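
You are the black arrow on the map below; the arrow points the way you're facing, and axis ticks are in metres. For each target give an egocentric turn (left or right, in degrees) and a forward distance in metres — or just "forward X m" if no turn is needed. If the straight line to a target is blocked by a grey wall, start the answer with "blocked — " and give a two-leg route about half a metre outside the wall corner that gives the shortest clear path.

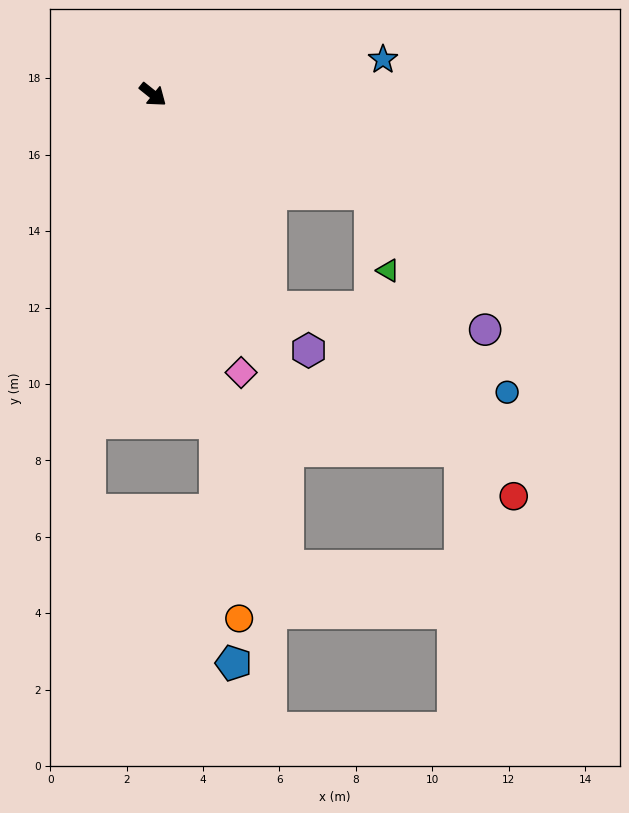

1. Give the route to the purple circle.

blocked — turn left 14°, forward 6.2 m, then turn right 25°, forward 4.7 m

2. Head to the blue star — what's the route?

turn left 47°, forward 6.1 m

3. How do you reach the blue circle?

blocked — turn right 22°, forward 6.4 m, then turn left 41°, forward 6.6 m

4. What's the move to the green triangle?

blocked — turn left 14°, forward 6.2 m, then turn right 52°, forward 2.1 m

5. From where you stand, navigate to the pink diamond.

turn right 34°, forward 7.6 m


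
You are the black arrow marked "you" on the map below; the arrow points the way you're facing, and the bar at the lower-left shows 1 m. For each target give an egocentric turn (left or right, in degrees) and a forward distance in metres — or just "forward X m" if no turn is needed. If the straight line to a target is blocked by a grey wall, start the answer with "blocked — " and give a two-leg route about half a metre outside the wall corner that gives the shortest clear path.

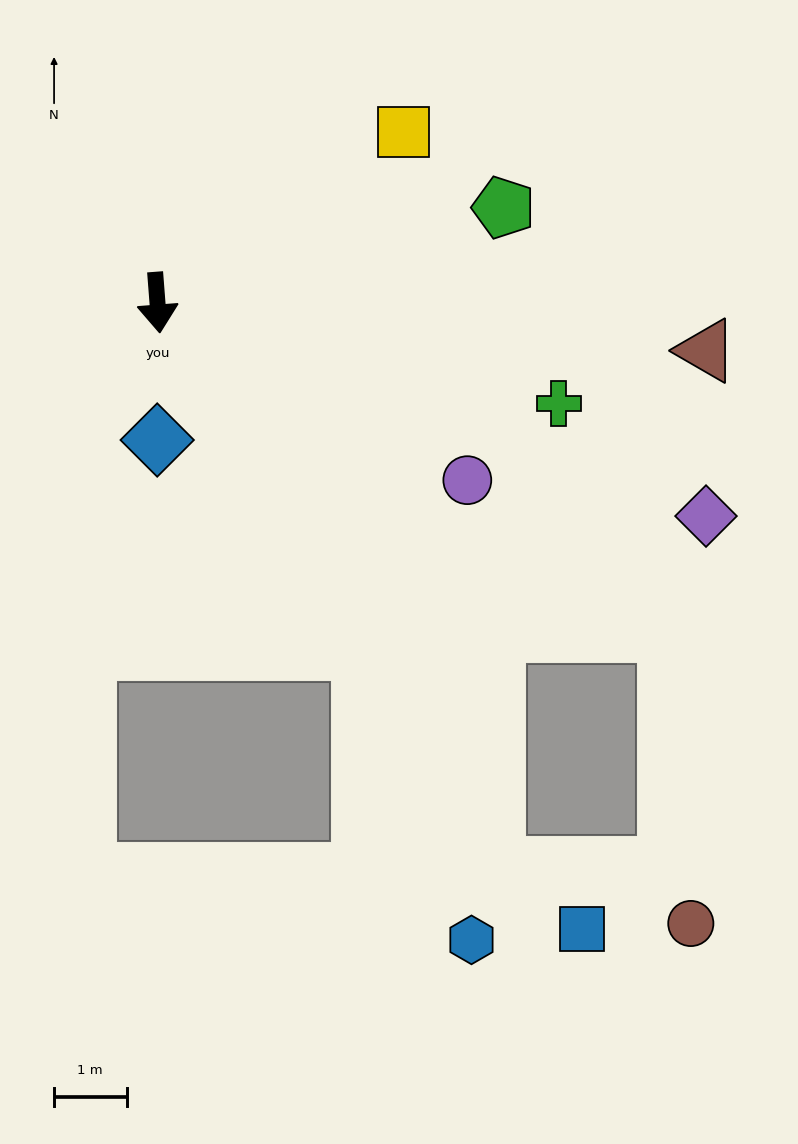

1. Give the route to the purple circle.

turn left 56°, forward 4.9 m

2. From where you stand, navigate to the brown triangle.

turn left 81°, forward 7.6 m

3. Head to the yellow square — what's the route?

turn left 120°, forward 4.1 m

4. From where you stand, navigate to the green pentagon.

turn left 101°, forward 5.0 m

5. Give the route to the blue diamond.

turn right 5°, forward 1.9 m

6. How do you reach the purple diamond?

turn left 64°, forward 8.1 m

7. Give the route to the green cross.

turn left 71°, forward 5.7 m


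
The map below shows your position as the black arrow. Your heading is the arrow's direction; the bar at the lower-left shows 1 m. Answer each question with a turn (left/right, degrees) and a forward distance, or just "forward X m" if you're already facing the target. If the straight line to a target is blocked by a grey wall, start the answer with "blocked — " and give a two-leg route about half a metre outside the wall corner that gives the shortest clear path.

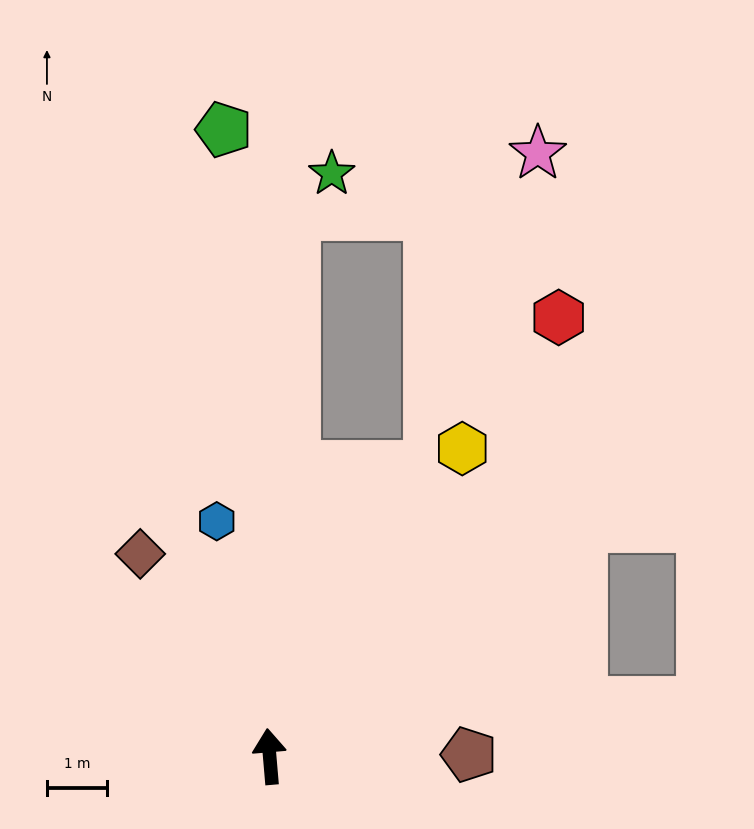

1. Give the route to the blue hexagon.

turn left 8°, forward 4.0 m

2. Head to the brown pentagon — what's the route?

turn right 94°, forward 3.3 m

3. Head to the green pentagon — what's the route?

forward 10.5 m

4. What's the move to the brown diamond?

turn left 28°, forward 4.0 m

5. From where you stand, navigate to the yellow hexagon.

turn right 37°, forward 6.0 m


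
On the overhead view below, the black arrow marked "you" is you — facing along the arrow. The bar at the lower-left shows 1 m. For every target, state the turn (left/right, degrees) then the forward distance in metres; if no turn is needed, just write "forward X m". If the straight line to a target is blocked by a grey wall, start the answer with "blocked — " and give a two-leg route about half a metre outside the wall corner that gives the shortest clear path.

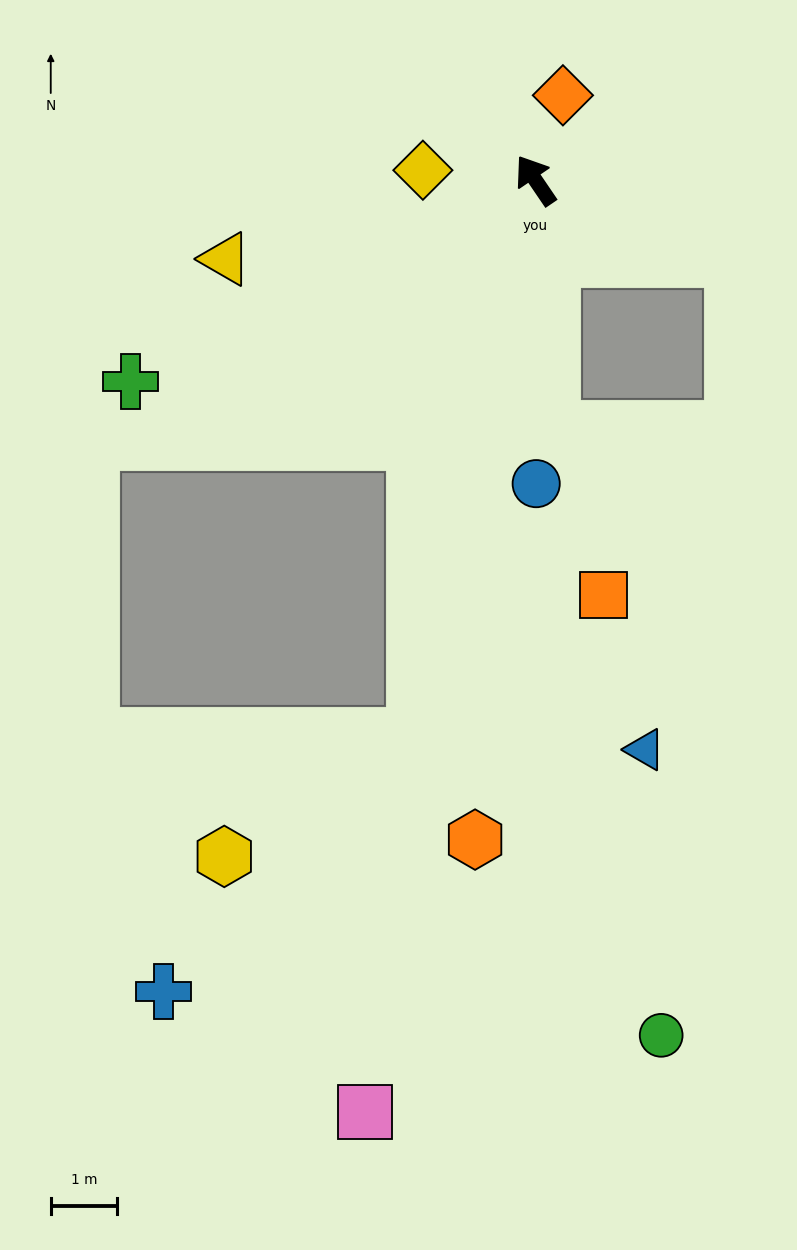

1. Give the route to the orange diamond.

turn right 52°, forward 1.3 m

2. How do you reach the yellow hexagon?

blocked — turn left 134°, forward 8.6 m, then turn right 46°, forward 3.4 m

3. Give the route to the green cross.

turn left 82°, forward 6.8 m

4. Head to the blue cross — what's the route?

blocked — turn left 134°, forward 8.6 m, then turn right 33°, forward 5.4 m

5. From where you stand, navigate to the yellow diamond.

turn left 51°, forward 1.7 m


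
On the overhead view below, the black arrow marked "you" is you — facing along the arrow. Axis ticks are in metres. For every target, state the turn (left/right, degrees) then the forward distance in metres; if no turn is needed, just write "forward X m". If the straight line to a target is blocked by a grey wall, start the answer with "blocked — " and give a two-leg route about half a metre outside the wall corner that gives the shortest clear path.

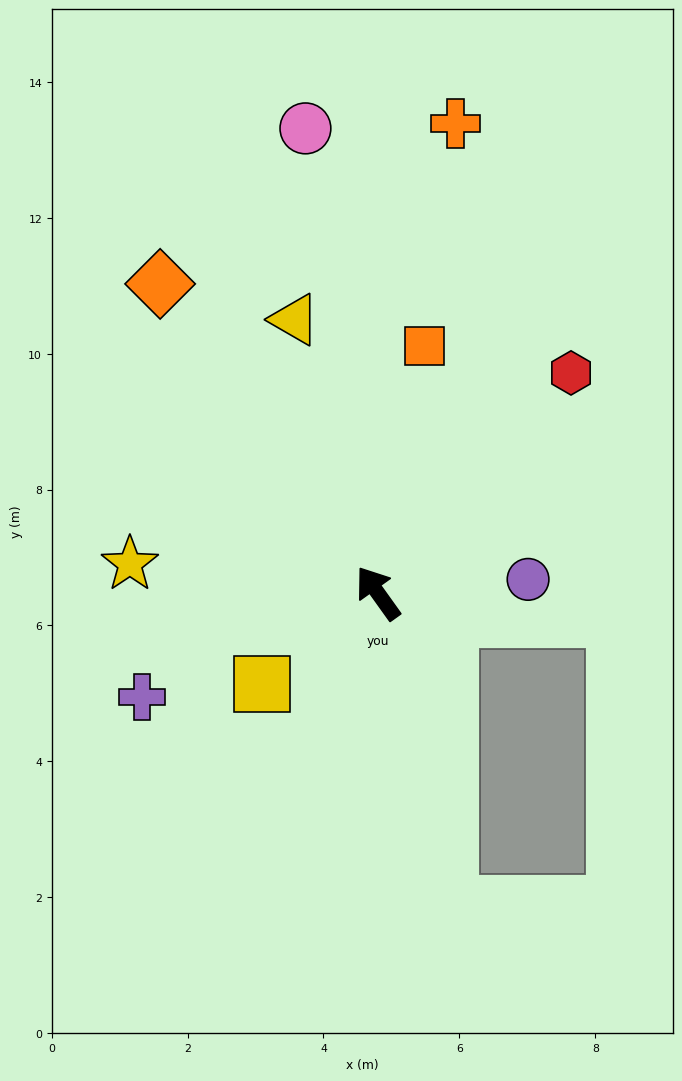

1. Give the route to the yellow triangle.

turn right 19°, forward 4.2 m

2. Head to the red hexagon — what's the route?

turn right 77°, forward 4.3 m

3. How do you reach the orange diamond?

forward 5.6 m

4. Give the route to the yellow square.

turn left 93°, forward 2.2 m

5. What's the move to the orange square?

turn right 46°, forward 3.7 m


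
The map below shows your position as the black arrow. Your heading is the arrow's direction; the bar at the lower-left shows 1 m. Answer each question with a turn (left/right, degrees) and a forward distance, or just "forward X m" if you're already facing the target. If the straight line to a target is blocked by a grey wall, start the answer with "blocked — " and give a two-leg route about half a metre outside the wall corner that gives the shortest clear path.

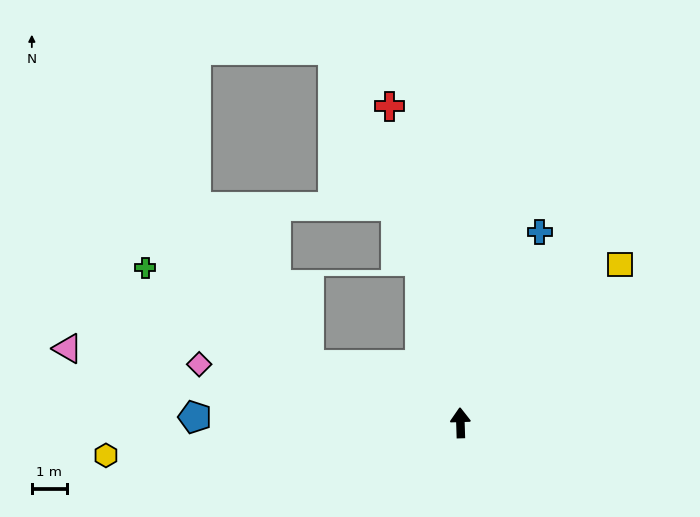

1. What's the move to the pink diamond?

turn left 76°, forward 7.6 m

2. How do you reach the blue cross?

turn right 24°, forward 5.9 m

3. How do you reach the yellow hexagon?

turn left 93°, forward 10.1 m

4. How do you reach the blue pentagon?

turn left 87°, forward 7.6 m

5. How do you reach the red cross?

turn left 11°, forward 9.2 m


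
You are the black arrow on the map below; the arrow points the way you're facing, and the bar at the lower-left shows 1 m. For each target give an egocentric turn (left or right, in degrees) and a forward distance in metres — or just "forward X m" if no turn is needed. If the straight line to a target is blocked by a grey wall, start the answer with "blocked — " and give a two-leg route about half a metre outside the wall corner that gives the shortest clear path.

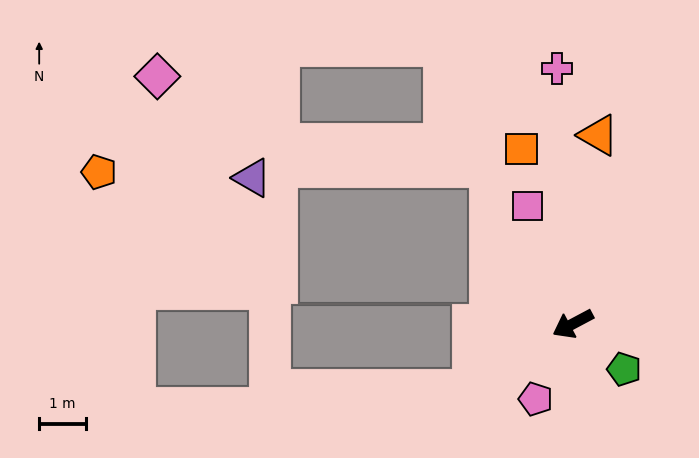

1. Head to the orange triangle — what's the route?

turn right 126°, forward 4.0 m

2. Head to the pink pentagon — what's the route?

turn left 36°, forward 1.8 m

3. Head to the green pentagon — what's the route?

turn left 111°, forward 1.5 m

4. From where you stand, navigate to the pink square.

turn right 97°, forward 2.7 m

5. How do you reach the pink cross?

turn right 114°, forward 5.4 m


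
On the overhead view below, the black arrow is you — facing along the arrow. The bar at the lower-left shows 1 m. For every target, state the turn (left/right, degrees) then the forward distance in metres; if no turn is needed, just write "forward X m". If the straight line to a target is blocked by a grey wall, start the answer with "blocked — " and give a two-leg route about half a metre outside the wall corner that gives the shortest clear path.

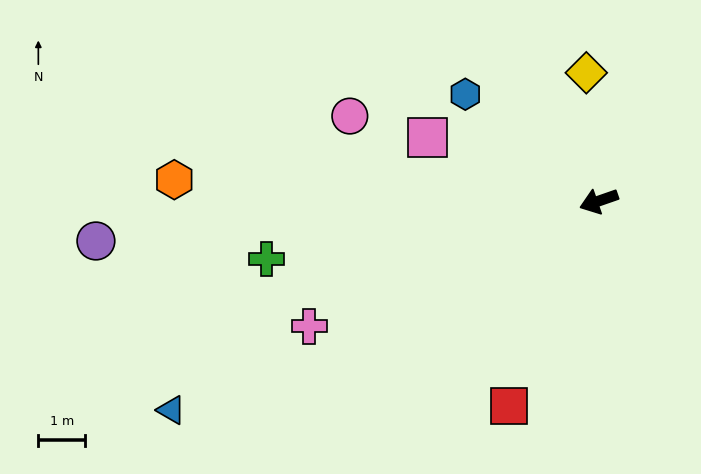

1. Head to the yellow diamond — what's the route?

turn right 104°, forward 2.7 m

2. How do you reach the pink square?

turn right 40°, forward 3.9 m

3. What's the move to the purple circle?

turn right 15°, forward 10.7 m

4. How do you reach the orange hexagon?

turn right 22°, forward 9.0 m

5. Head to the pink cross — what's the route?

turn left 4°, forward 6.7 m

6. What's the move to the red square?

turn left 47°, forward 4.8 m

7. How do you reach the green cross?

turn right 9°, forward 7.2 m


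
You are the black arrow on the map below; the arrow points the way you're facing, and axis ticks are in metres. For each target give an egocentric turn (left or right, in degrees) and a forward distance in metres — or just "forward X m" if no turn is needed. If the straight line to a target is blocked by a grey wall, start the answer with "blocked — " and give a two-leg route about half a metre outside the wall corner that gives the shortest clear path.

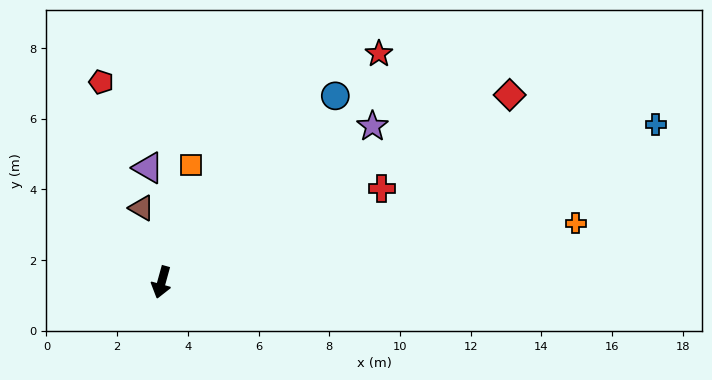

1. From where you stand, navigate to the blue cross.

turn left 123°, forward 14.7 m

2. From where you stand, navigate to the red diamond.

turn left 134°, forward 11.2 m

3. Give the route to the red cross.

turn left 128°, forward 6.8 m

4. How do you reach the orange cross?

turn left 114°, forward 11.8 m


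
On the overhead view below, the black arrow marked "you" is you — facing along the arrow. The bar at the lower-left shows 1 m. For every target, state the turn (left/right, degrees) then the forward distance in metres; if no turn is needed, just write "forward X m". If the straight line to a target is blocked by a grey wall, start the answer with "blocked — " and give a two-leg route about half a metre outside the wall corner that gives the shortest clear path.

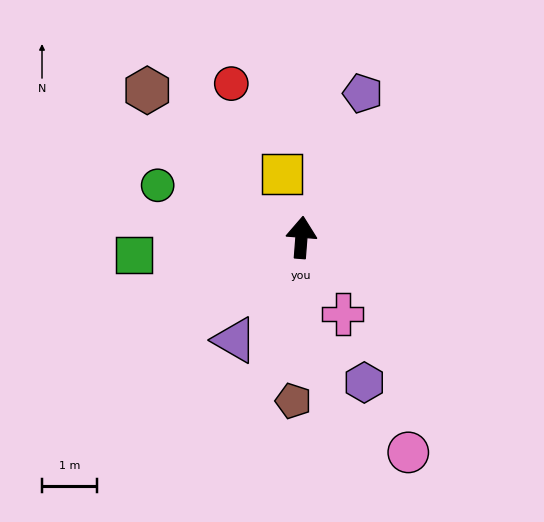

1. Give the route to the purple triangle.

turn left 151°, forward 2.2 m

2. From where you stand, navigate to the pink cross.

turn right 147°, forward 1.6 m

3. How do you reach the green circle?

turn left 75°, forward 2.8 m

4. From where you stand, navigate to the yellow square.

turn left 22°, forward 1.2 m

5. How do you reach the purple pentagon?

turn right 19°, forward 2.8 m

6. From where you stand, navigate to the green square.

turn left 100°, forward 3.1 m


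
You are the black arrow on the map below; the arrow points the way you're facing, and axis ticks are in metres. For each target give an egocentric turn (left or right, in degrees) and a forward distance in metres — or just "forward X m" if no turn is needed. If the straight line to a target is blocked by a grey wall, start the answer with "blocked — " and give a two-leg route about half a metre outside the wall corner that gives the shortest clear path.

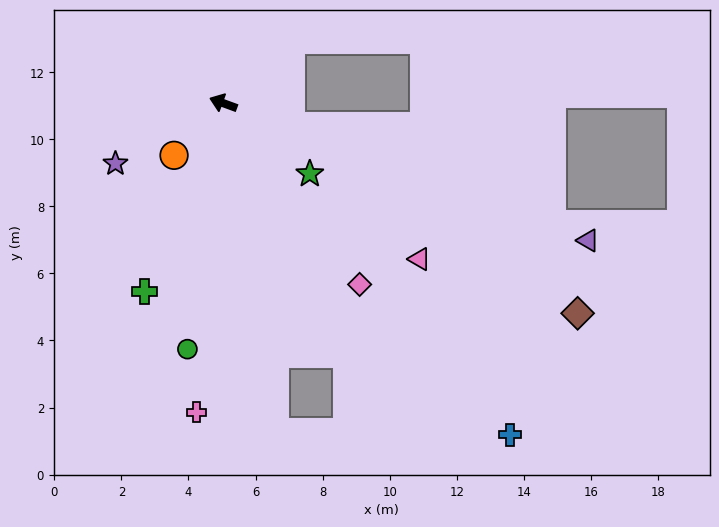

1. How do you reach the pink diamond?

turn left 147°, forward 6.8 m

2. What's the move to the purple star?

turn left 49°, forward 3.7 m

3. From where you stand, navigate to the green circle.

turn left 102°, forward 7.4 m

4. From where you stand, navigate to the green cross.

turn left 87°, forward 6.1 m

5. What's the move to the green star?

turn left 161°, forward 3.3 m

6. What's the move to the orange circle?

turn left 67°, forward 2.1 m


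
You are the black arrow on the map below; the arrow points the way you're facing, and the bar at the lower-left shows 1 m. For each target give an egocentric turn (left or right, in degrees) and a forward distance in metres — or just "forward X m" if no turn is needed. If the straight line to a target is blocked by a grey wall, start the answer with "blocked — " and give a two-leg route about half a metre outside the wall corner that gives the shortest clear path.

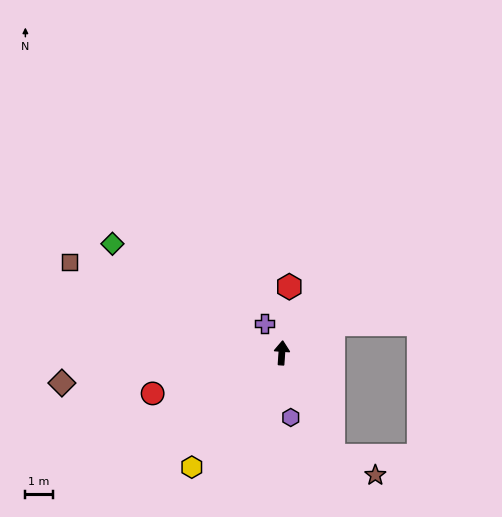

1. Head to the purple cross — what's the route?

turn left 34°, forward 1.2 m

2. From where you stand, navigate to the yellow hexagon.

turn left 146°, forward 5.3 m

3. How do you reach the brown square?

turn left 71°, forward 8.4 m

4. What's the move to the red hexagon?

turn right 2°, forward 2.4 m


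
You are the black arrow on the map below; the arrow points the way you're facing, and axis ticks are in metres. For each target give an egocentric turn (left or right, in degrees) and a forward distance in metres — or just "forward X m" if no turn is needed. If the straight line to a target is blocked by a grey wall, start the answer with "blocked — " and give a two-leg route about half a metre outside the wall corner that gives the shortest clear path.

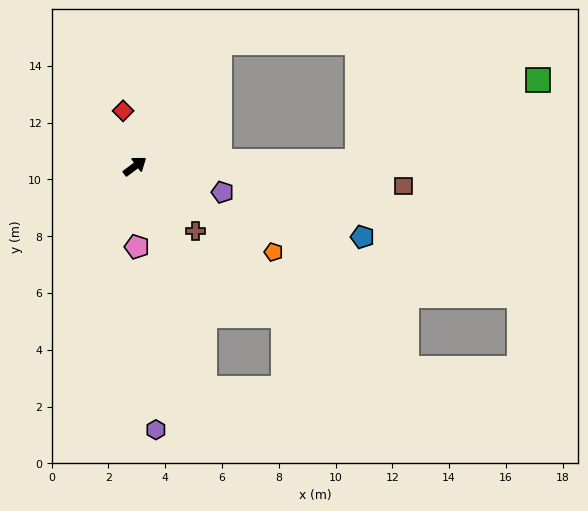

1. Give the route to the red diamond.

turn left 65°, forward 2.0 m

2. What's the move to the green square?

blocked — turn right 35°, forward 7.8 m, then turn left 22°, forward 7.0 m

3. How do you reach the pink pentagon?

turn right 125°, forward 2.8 m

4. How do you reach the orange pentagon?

turn right 68°, forward 5.7 m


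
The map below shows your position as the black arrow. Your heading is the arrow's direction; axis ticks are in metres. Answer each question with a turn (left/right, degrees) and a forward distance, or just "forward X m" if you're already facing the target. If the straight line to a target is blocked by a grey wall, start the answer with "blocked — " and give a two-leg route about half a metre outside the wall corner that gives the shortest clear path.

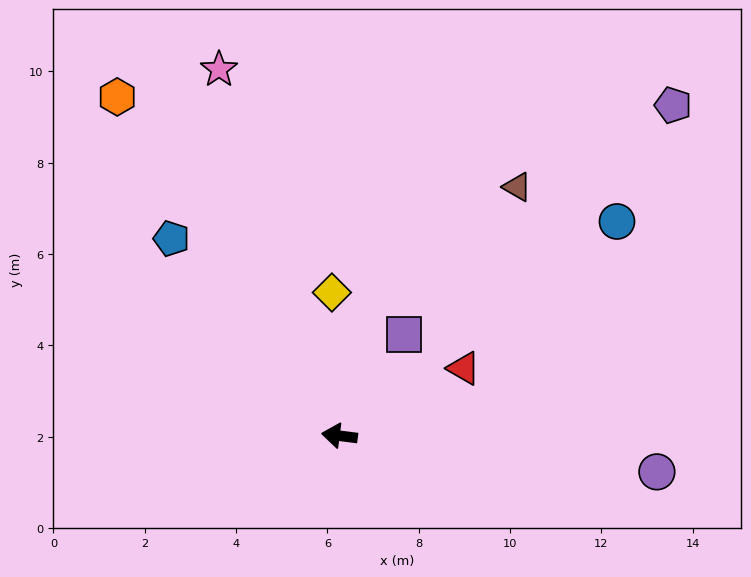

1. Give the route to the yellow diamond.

turn right 80°, forward 3.1 m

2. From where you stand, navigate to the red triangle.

turn right 144°, forward 3.1 m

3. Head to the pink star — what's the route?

turn right 65°, forward 8.4 m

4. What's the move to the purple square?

turn right 115°, forward 2.6 m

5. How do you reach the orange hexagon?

turn right 49°, forward 8.9 m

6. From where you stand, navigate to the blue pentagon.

turn right 42°, forward 5.7 m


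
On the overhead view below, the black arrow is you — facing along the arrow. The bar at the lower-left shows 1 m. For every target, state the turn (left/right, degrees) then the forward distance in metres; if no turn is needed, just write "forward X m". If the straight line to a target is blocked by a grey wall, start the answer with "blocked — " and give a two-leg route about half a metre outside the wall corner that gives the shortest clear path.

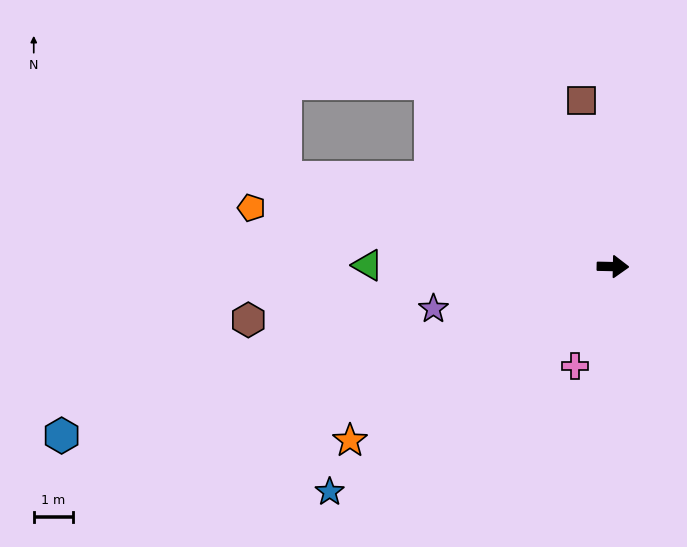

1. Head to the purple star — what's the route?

turn right 166°, forward 4.7 m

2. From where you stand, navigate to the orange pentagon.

turn left 172°, forward 9.3 m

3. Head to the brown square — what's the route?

turn left 102°, forward 4.3 m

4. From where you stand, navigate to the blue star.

turn right 140°, forward 9.2 m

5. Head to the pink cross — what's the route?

turn right 110°, forward 2.7 m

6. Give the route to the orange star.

turn right 145°, forward 8.0 m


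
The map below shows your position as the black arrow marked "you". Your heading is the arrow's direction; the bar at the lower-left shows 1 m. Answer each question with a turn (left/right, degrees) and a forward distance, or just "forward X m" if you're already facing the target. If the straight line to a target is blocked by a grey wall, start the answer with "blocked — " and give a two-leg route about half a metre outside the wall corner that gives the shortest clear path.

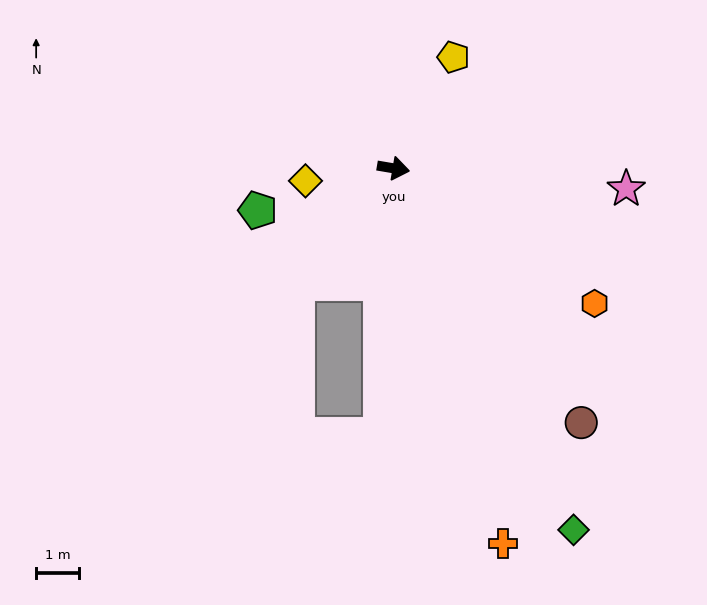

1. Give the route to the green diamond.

turn right 54°, forward 9.5 m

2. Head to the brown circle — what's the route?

turn right 44°, forward 7.4 m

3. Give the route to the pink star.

turn left 5°, forward 5.5 m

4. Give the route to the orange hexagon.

turn right 24°, forward 5.7 m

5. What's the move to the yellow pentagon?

turn left 71°, forward 3.0 m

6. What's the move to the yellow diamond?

turn right 162°, forward 2.1 m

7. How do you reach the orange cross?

turn right 64°, forward 9.2 m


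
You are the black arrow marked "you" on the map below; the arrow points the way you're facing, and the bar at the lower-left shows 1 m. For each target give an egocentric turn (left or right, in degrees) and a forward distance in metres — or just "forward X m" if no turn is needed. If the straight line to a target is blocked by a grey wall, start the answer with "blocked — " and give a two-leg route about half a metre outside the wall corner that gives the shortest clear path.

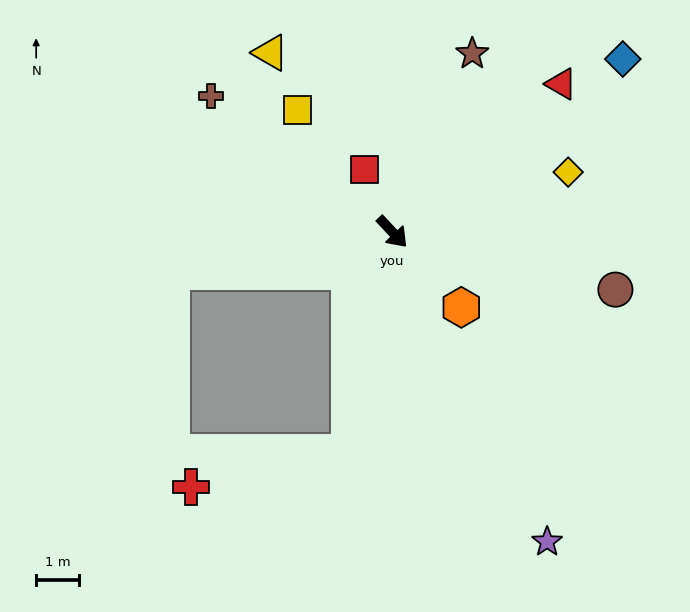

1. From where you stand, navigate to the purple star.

turn right 17°, forward 8.1 m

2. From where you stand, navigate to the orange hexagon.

forward 2.4 m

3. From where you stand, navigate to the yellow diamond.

turn left 66°, forward 4.4 m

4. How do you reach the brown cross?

turn right 170°, forward 5.3 m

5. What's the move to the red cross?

blocked — turn right 54°, forward 5.3 m, then turn right 67°, forward 3.8 m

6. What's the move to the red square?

turn left 161°, forward 1.6 m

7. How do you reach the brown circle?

turn left 32°, forward 5.4 m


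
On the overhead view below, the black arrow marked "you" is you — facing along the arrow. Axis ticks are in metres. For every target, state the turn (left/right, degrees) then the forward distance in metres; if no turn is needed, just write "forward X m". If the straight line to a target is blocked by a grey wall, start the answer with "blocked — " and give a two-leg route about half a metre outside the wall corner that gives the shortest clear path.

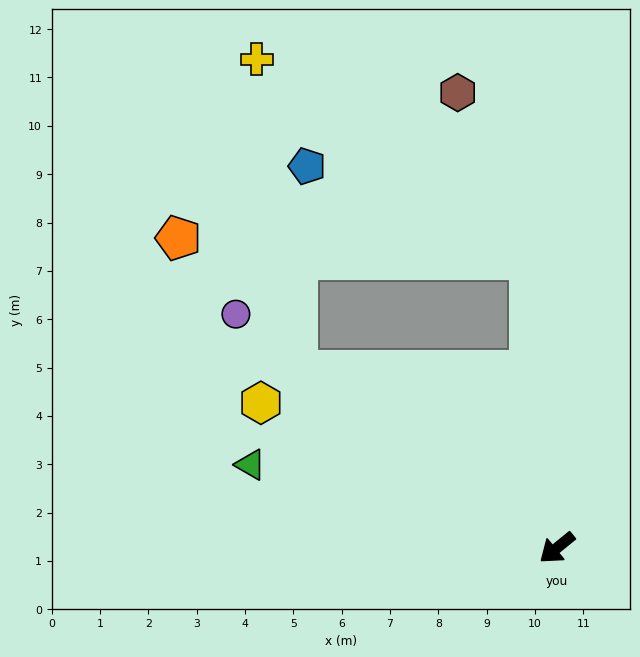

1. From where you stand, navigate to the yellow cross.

blocked — turn right 73°, forward 6.5 m, then turn right 49°, forward 6.5 m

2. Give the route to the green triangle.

turn right 54°, forward 6.6 m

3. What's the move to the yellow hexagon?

turn right 65°, forward 6.8 m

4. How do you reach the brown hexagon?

blocked — turn right 124°, forward 6.0 m, then turn left 18°, forward 3.7 m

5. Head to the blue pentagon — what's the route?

blocked — turn right 124°, forward 6.0 m, then turn left 62°, forward 5.0 m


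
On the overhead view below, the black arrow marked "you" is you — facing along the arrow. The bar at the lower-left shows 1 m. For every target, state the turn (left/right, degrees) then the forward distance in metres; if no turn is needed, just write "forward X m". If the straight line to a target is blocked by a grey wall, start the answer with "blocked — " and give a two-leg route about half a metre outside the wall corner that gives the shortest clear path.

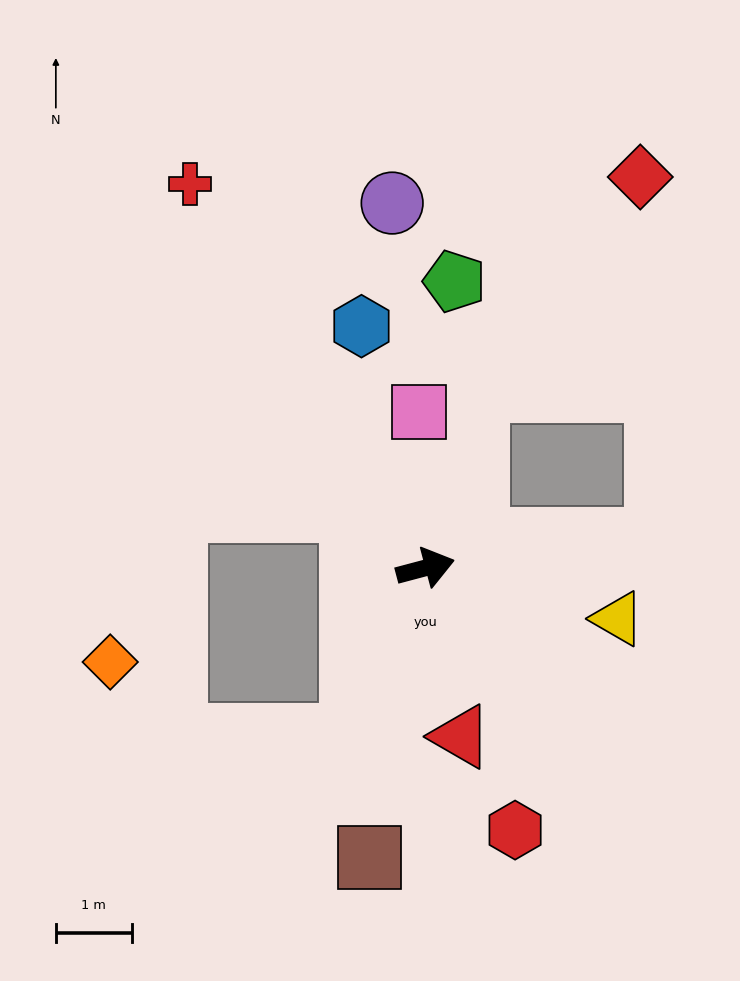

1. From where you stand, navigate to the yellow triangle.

turn right 30°, forward 2.6 m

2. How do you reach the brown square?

turn right 116°, forward 3.9 m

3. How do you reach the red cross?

turn left 107°, forward 5.9 m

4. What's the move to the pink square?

turn left 78°, forward 2.1 m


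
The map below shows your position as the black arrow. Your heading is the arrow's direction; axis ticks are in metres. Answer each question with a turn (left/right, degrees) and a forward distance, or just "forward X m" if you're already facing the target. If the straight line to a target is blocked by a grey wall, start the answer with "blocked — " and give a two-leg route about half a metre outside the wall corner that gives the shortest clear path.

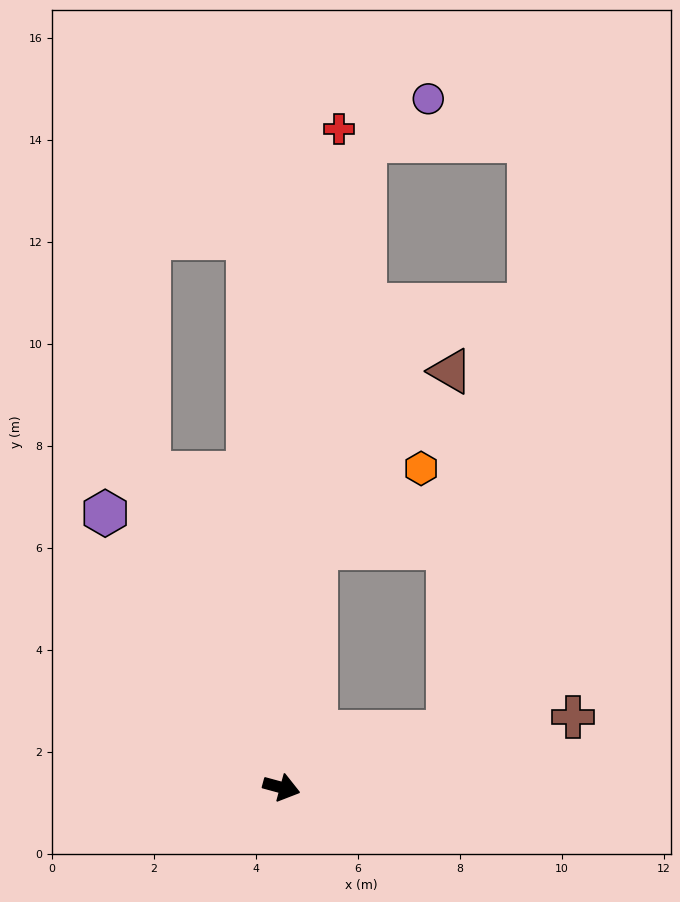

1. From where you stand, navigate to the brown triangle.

blocked — turn left 97°, forward 4.7 m, then turn right 29°, forward 4.4 m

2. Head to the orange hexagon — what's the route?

blocked — turn left 97°, forward 4.7 m, then turn right 45°, forward 2.6 m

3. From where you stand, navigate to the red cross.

turn left 100°, forward 13.0 m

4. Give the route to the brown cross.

turn left 29°, forward 5.9 m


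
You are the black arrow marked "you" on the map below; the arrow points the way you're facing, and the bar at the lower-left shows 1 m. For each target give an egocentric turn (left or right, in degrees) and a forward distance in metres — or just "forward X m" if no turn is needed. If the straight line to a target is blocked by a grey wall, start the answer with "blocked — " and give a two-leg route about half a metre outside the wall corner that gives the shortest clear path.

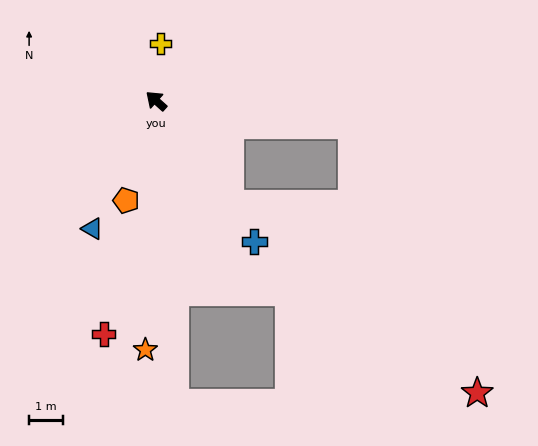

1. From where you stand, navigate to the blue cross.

turn left 167°, forward 5.1 m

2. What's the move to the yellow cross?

turn right 53°, forward 1.7 m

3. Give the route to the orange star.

turn left 129°, forward 7.4 m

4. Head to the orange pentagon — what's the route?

turn left 115°, forward 3.1 m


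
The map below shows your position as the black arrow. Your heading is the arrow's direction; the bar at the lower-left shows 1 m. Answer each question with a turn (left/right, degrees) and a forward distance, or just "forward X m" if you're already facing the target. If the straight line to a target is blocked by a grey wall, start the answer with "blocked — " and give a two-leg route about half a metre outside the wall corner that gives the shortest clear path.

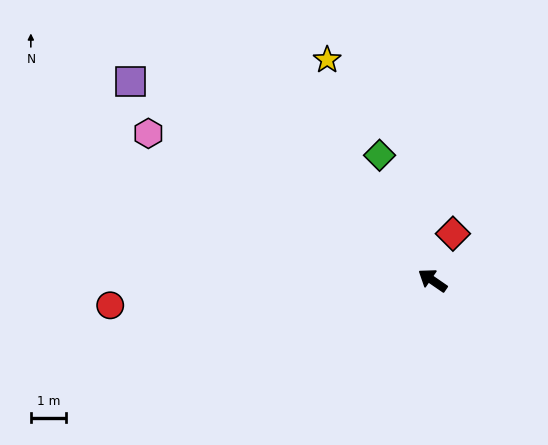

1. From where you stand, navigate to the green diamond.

turn right 32°, forward 3.9 m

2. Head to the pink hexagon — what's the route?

turn left 7°, forward 9.1 m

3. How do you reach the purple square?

forward 10.3 m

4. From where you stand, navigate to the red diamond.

turn right 79°, forward 1.4 m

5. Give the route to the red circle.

turn left 39°, forward 9.2 m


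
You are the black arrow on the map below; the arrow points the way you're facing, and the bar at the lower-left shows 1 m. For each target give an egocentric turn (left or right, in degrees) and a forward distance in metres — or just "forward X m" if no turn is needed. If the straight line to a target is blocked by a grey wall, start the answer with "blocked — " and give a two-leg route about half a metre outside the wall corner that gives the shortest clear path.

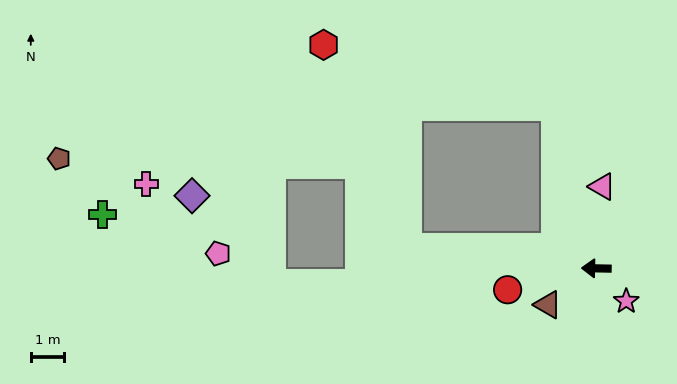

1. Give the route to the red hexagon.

blocked — turn right 74°, forward 5.0 m, then turn left 60°, forward 7.1 m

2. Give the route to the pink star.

turn left 134°, forward 1.3 m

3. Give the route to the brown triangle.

turn left 38°, forward 1.8 m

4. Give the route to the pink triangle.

turn right 93°, forward 2.4 m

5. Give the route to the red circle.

turn left 15°, forward 2.7 m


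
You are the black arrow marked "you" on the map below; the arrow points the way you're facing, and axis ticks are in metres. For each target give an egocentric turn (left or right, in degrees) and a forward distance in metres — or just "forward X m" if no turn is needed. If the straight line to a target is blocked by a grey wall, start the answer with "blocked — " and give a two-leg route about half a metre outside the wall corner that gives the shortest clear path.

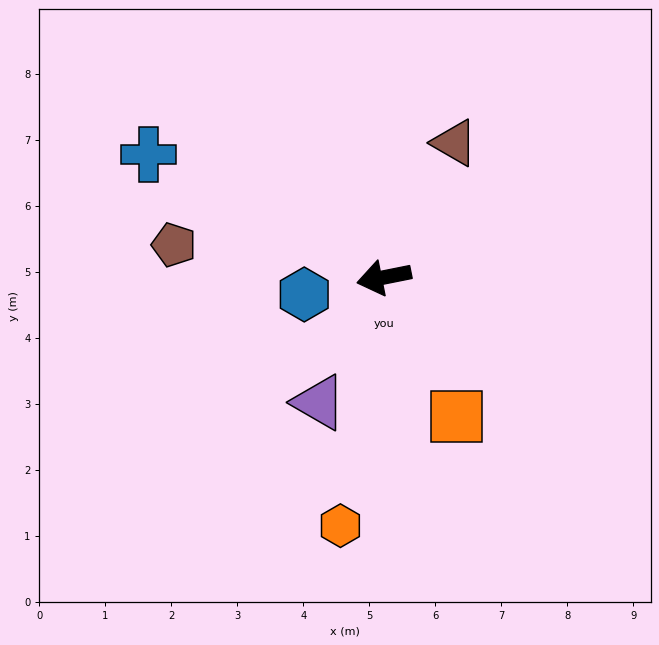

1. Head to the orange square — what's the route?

turn left 106°, forward 2.4 m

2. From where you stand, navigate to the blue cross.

turn right 39°, forward 4.0 m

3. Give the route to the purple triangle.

turn left 51°, forward 2.1 m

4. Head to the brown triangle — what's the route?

turn right 129°, forward 2.3 m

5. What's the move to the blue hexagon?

forward 1.2 m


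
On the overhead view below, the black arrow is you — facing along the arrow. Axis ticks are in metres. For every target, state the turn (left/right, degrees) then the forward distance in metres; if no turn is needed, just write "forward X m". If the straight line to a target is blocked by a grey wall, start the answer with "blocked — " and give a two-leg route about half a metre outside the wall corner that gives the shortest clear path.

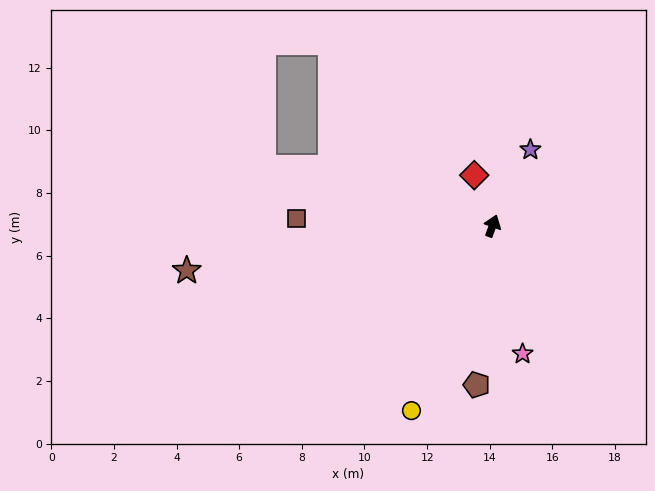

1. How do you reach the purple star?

turn right 7°, forward 2.7 m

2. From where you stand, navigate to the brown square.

turn left 108°, forward 6.3 m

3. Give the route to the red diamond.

turn left 40°, forward 1.7 m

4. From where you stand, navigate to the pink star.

turn right 147°, forward 4.2 m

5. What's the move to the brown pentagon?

turn right 166°, forward 5.1 m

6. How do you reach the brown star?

turn left 118°, forward 9.9 m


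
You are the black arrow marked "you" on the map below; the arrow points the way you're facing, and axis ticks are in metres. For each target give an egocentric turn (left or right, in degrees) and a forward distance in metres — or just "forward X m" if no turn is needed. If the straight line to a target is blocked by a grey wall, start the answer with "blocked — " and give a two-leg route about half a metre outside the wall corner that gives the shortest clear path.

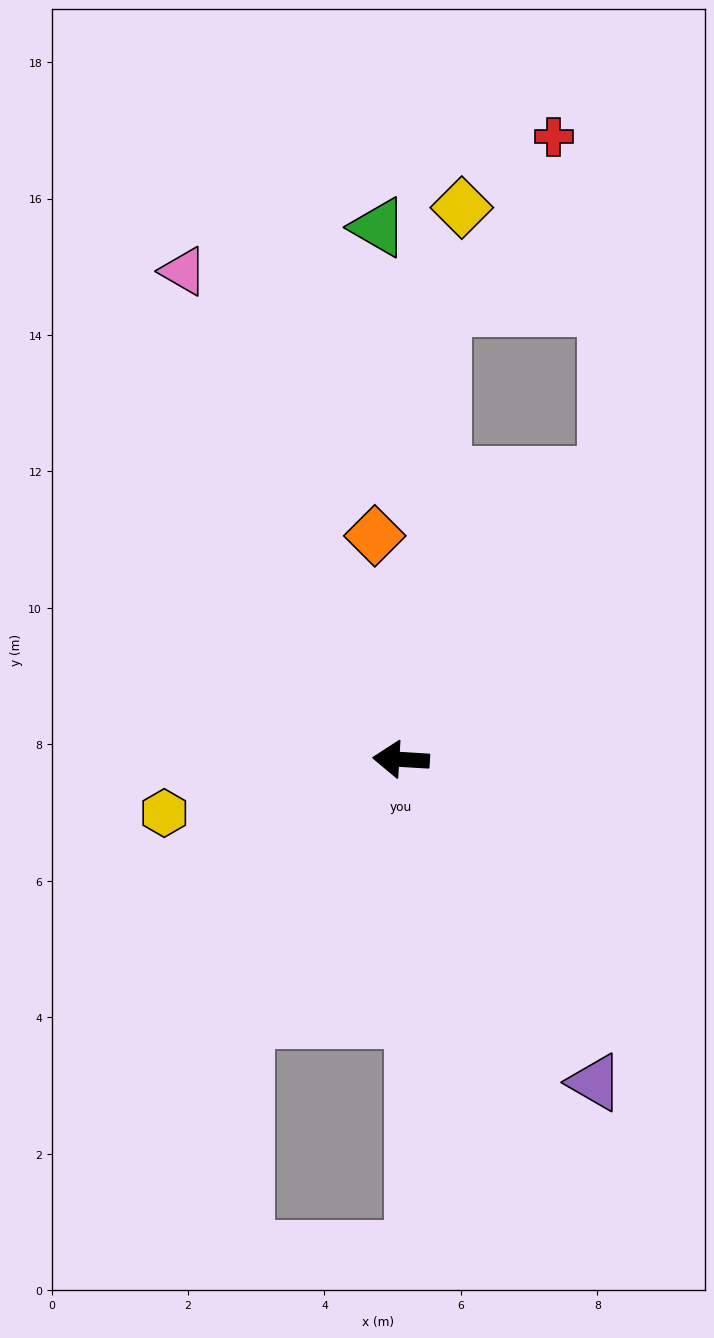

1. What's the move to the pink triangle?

turn right 63°, forward 7.8 m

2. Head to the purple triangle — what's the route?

turn left 124°, forward 5.5 m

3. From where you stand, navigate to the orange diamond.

turn right 80°, forward 3.3 m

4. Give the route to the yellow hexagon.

turn left 16°, forward 3.6 m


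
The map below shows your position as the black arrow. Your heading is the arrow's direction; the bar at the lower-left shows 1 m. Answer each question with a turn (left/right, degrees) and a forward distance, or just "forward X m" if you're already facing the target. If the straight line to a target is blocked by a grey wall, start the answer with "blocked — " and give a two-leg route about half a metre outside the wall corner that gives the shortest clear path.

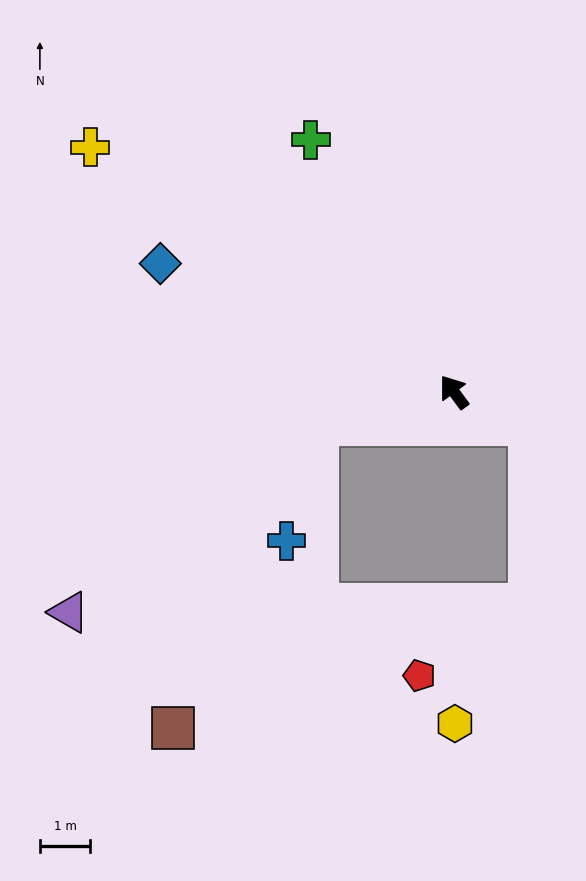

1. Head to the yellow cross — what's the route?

turn left 20°, forward 8.7 m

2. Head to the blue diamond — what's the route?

turn left 30°, forward 6.3 m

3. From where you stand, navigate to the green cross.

turn right 7°, forward 5.7 m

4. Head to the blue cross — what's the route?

blocked — turn left 67°, forward 2.8 m, then turn left 62°, forward 2.4 m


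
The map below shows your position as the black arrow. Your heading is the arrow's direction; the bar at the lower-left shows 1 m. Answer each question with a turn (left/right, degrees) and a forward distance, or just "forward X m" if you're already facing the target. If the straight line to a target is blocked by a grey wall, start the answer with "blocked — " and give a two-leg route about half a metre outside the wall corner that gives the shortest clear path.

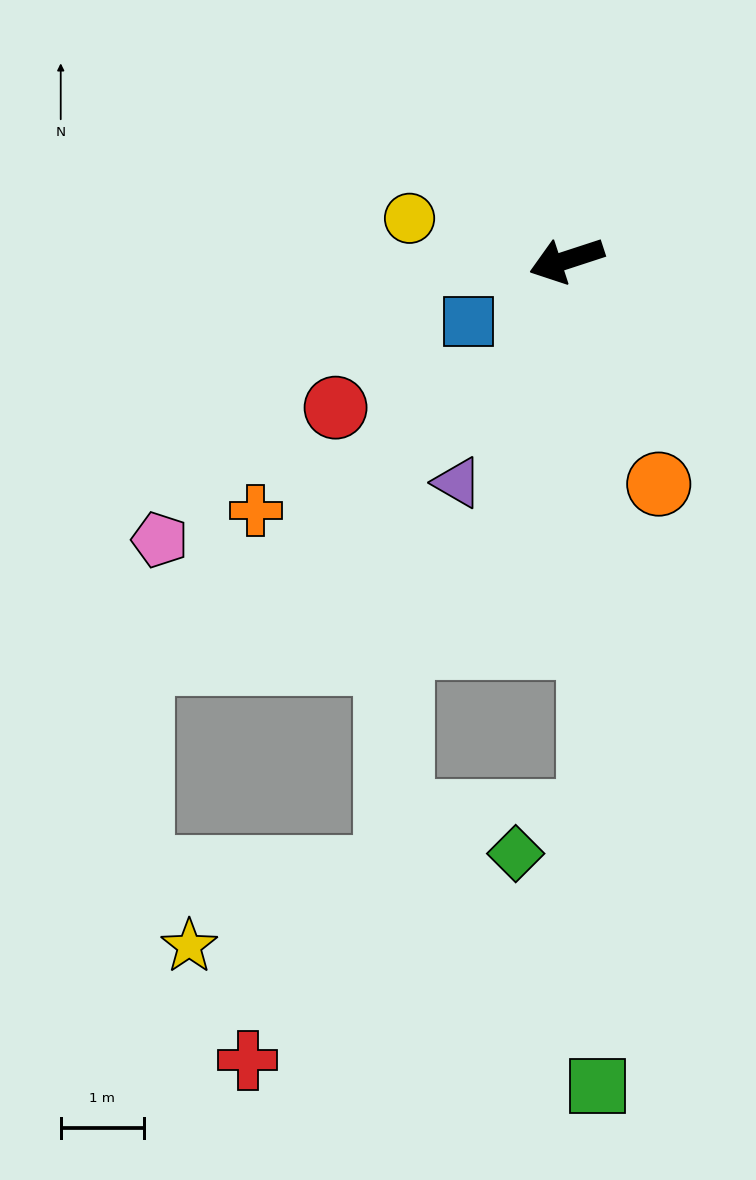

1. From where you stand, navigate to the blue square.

turn left 14°, forward 1.4 m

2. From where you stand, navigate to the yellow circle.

turn right 33°, forward 2.0 m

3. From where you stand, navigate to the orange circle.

turn left 94°, forward 2.9 m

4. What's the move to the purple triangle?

turn left 46°, forward 3.0 m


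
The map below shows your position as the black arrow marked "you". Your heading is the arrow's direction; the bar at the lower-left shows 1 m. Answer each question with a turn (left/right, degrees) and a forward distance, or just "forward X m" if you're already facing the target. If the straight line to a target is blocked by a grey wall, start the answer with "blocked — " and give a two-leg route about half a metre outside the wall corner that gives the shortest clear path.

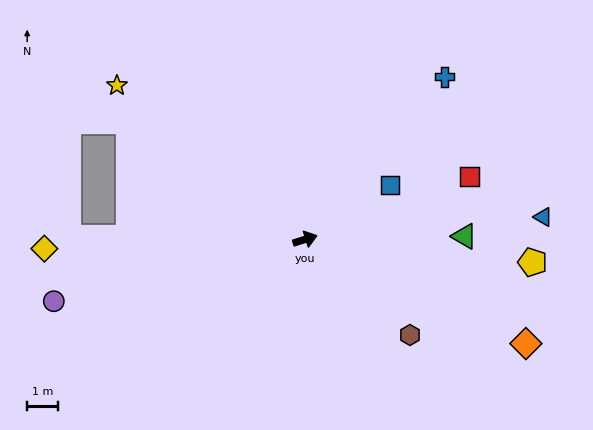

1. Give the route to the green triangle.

turn right 16°, forward 5.2 m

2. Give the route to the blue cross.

turn left 32°, forward 7.0 m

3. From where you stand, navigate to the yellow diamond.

turn left 164°, forward 8.5 m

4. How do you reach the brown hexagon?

turn right 60°, forward 4.7 m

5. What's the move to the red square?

turn left 3°, forward 5.8 m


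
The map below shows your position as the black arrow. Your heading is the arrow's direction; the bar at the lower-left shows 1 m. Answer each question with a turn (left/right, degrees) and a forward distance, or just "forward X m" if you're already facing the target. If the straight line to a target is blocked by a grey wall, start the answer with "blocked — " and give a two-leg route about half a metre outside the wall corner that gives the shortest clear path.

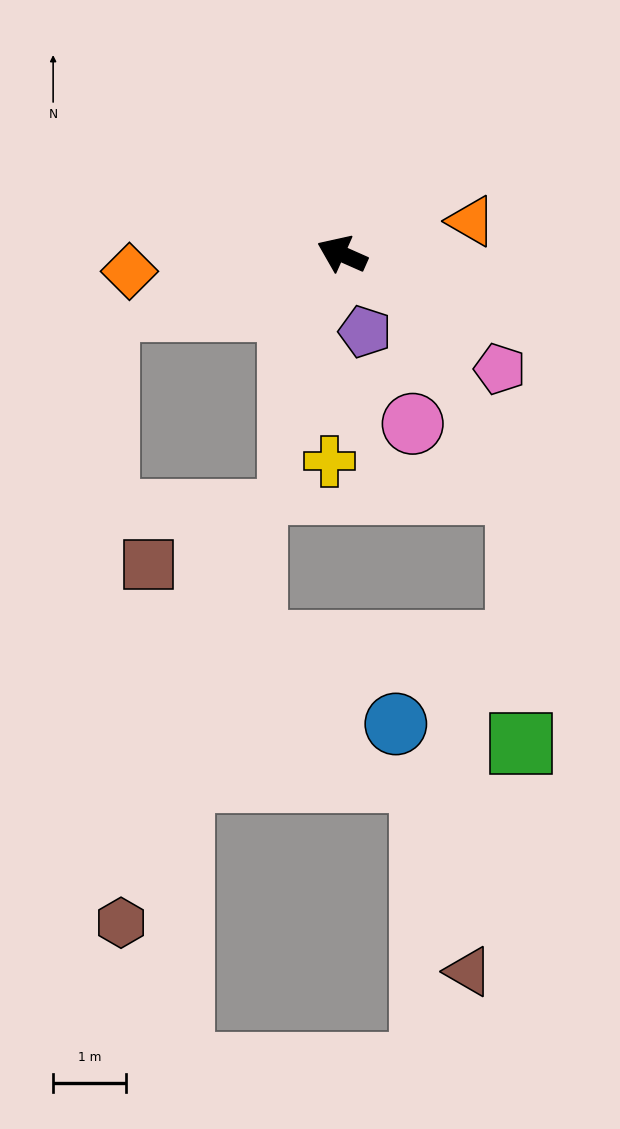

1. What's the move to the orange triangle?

turn right 142°, forward 1.8 m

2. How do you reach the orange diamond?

turn left 29°, forward 2.9 m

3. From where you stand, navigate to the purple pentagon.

turn left 130°, forward 1.1 m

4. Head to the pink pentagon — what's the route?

turn left 168°, forward 2.7 m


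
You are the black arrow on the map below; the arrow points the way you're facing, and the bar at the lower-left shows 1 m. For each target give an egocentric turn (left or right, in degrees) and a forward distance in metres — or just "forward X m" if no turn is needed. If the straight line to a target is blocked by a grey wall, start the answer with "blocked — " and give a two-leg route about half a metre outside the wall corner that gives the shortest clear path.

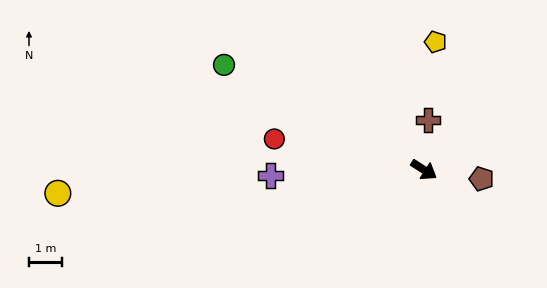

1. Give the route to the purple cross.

turn right 145°, forward 4.6 m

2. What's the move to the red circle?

turn right 159°, forward 4.6 m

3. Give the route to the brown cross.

turn left 118°, forward 1.5 m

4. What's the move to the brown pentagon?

turn left 24°, forward 1.7 m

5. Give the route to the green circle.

turn right 175°, forward 6.7 m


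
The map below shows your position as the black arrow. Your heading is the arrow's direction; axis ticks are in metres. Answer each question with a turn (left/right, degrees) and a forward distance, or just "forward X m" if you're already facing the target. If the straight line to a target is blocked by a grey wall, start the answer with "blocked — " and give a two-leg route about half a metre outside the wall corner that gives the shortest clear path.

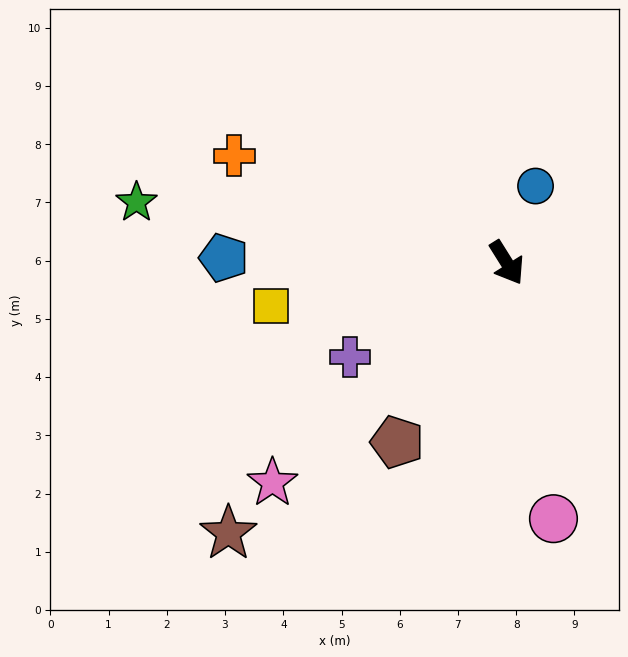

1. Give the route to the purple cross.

turn right 91°, forward 3.1 m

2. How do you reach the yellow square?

turn right 112°, forward 4.1 m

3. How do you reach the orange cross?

turn right 143°, forward 5.0 m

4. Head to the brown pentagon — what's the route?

turn right 63°, forward 3.6 m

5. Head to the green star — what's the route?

turn right 131°, forward 6.4 m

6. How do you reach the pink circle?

turn right 22°, forward 4.5 m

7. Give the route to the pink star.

turn right 79°, forward 5.5 m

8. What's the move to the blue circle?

turn left 127°, forward 1.4 m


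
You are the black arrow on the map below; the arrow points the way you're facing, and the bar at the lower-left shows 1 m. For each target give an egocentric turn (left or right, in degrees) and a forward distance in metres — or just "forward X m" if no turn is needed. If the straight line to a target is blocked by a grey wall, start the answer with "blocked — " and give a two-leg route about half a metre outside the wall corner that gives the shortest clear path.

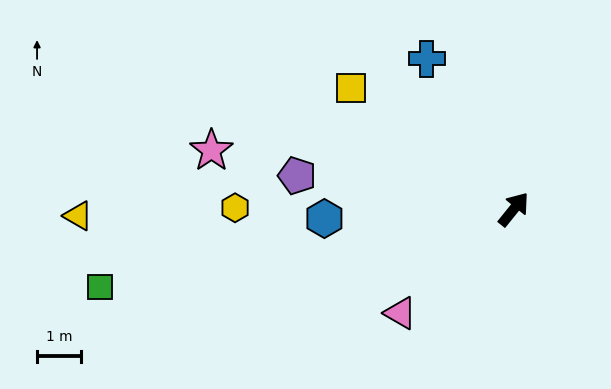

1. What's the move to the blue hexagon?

turn left 132°, forward 4.4 m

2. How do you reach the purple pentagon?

turn left 120°, forward 5.0 m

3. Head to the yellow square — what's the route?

turn left 92°, forward 4.7 m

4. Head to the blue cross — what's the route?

turn left 69°, forward 4.0 m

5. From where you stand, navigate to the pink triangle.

turn left 171°, forward 3.5 m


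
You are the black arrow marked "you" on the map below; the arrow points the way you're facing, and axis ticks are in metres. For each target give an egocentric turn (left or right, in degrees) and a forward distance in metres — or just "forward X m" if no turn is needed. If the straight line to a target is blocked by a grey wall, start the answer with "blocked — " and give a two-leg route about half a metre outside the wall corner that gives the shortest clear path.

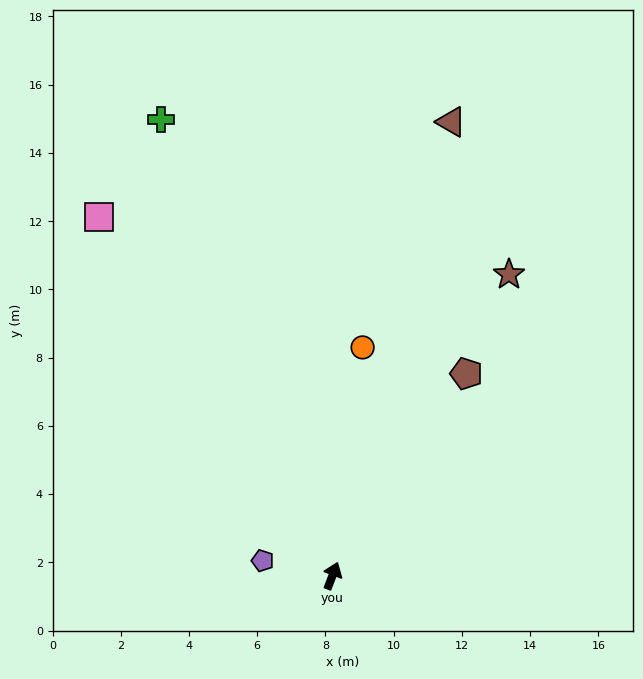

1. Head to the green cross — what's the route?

turn left 41°, forward 14.3 m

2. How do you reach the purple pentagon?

turn left 99°, forward 2.1 m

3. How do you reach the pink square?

turn left 54°, forward 12.5 m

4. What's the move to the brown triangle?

turn left 6°, forward 13.8 m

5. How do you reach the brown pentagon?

turn right 13°, forward 7.1 m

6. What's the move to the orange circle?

turn left 13°, forward 6.8 m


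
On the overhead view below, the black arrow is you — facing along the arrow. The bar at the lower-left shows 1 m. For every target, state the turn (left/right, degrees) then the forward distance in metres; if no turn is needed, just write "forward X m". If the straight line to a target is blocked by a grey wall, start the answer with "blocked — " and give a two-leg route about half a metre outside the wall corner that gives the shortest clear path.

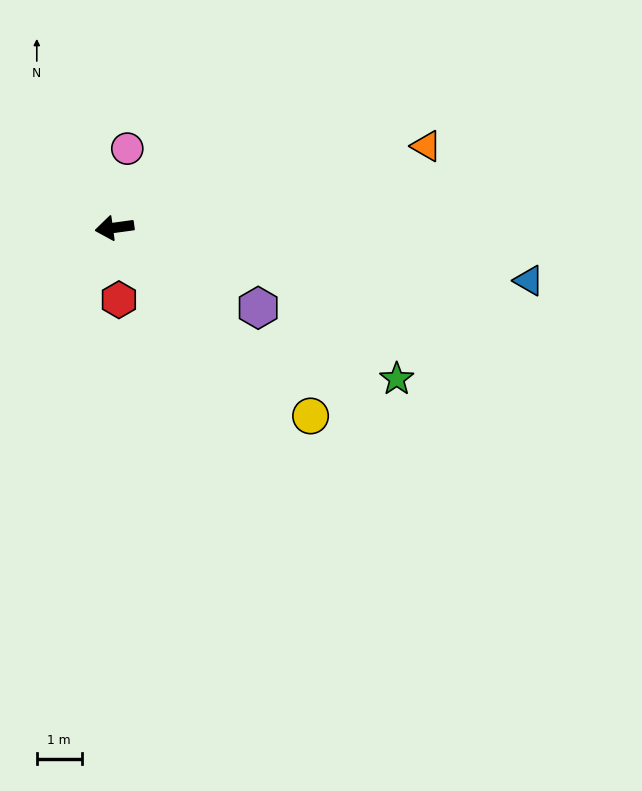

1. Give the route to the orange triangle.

turn right 173°, forward 7.2 m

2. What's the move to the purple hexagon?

turn left 143°, forward 3.7 m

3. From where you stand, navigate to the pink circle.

turn right 107°, forward 1.8 m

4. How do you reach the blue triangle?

turn left 165°, forward 9.3 m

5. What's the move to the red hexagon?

turn left 86°, forward 1.6 m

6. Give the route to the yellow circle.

turn left 128°, forward 6.0 m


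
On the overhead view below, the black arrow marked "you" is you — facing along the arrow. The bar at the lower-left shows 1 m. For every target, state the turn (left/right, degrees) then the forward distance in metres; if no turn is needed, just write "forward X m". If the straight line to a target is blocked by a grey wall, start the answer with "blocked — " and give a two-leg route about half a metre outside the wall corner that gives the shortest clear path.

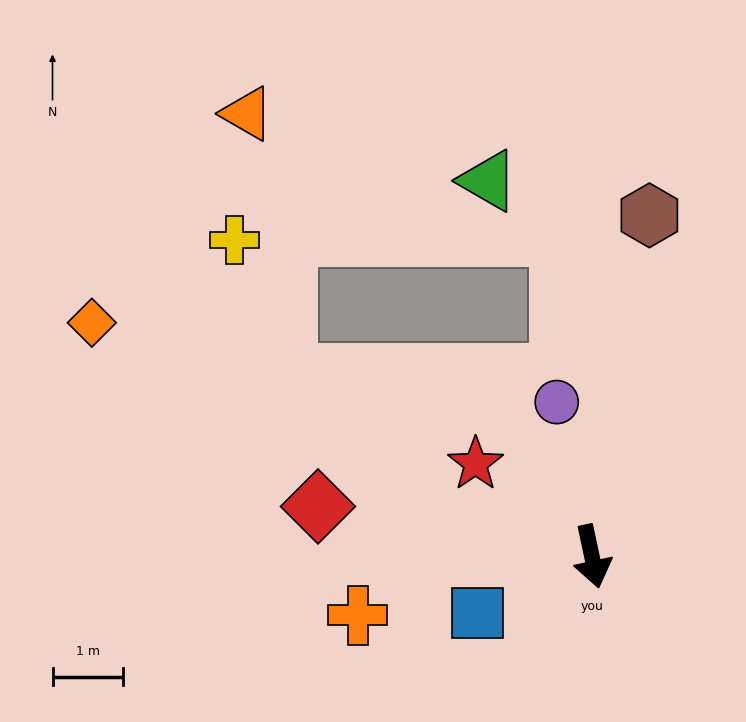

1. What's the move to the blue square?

turn right 76°, forward 1.8 m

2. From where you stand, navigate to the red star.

turn right 141°, forward 2.1 m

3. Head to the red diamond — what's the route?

turn right 112°, forward 3.9 m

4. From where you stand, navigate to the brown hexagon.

turn left 158°, forward 4.9 m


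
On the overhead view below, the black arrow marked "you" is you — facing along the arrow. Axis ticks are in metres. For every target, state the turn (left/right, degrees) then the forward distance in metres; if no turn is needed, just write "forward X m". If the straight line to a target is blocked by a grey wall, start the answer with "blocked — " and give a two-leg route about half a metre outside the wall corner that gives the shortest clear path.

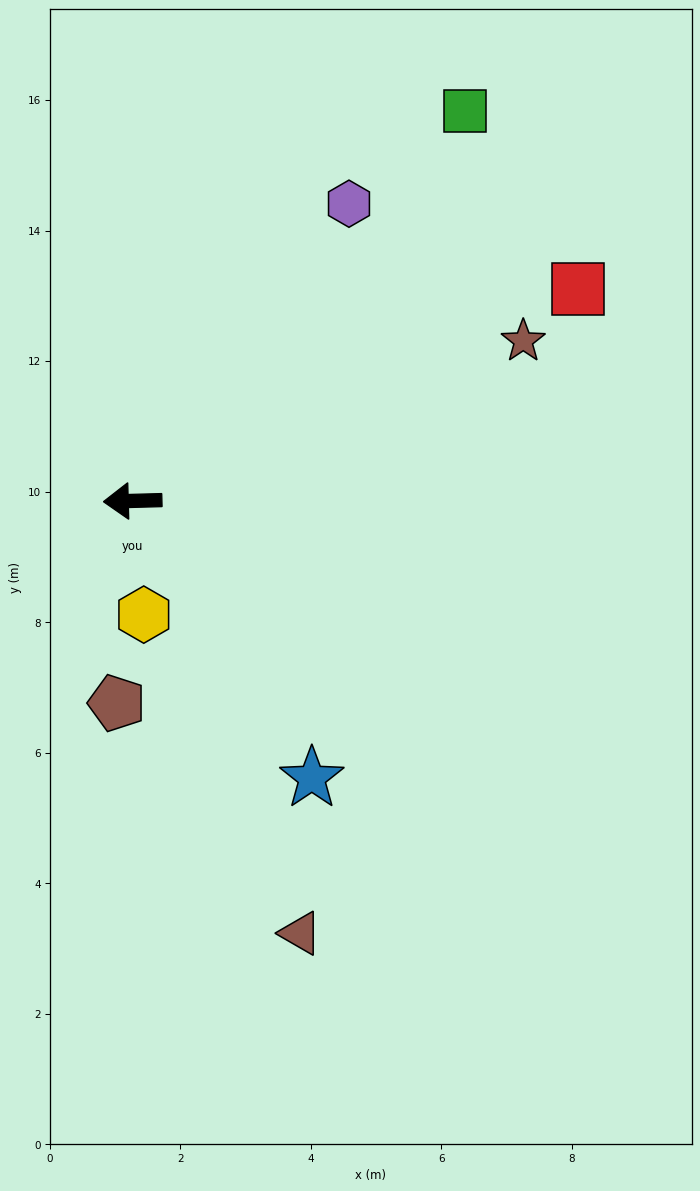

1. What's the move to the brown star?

turn right 159°, forward 6.5 m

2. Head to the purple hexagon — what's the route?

turn right 128°, forward 5.6 m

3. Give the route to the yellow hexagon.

turn left 94°, forward 1.8 m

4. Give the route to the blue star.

turn left 121°, forward 5.1 m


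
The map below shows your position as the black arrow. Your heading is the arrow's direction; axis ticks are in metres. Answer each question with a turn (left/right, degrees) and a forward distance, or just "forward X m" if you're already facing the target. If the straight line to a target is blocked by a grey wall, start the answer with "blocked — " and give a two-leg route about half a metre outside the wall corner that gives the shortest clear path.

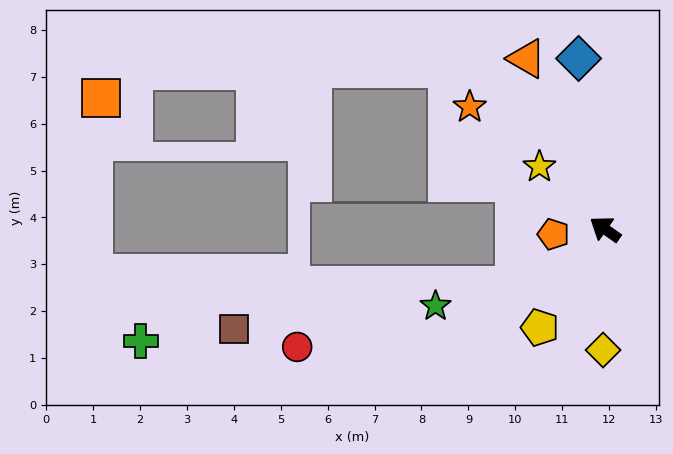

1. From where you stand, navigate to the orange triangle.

turn right 30°, forward 4.0 m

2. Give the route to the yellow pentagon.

turn left 92°, forward 2.5 m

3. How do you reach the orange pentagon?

turn left 41°, forward 1.1 m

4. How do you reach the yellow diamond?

turn left 124°, forward 2.6 m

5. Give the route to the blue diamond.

turn right 46°, forward 3.7 m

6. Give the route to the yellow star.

turn right 9°, forward 1.9 m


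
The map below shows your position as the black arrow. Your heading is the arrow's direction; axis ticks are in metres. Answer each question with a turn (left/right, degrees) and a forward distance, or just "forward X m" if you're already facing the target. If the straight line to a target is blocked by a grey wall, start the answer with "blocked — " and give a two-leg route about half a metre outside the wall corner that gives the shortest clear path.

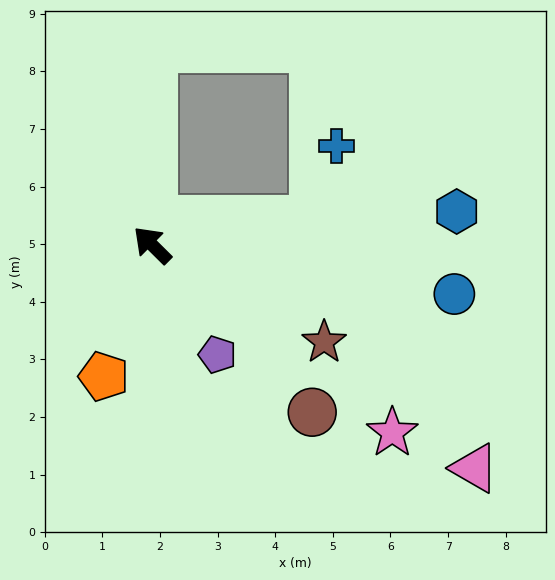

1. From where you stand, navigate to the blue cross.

blocked — turn right 126°, forward 2.8 m, then turn left 64°, forward 1.3 m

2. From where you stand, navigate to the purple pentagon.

turn left 166°, forward 2.2 m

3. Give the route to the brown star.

turn right 165°, forward 3.4 m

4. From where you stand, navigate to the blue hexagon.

turn right 129°, forward 5.3 m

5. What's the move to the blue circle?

turn right 144°, forward 5.3 m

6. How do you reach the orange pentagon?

turn left 114°, forward 2.4 m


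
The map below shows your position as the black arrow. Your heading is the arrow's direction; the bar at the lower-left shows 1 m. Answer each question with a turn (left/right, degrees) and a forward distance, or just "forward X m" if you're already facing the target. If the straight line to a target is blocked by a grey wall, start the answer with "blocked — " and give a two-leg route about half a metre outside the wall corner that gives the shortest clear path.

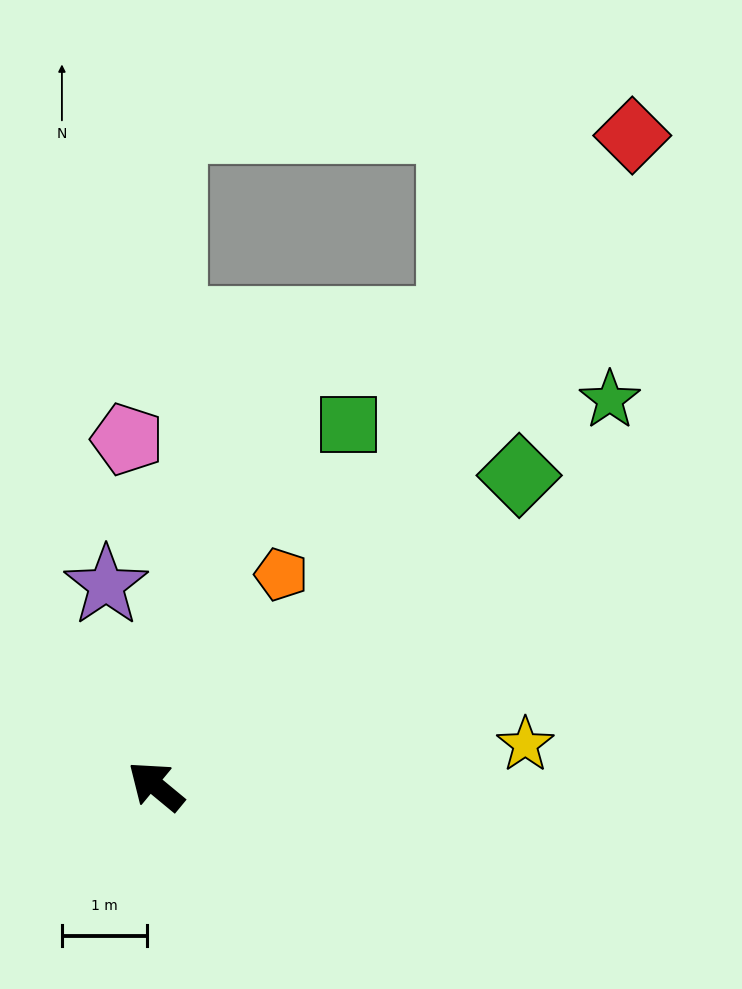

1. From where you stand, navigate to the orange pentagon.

turn right 81°, forward 2.9 m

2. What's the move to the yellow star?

turn right 134°, forward 4.4 m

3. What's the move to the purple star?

turn right 37°, forward 2.4 m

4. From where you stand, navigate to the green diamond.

turn right 100°, forward 5.6 m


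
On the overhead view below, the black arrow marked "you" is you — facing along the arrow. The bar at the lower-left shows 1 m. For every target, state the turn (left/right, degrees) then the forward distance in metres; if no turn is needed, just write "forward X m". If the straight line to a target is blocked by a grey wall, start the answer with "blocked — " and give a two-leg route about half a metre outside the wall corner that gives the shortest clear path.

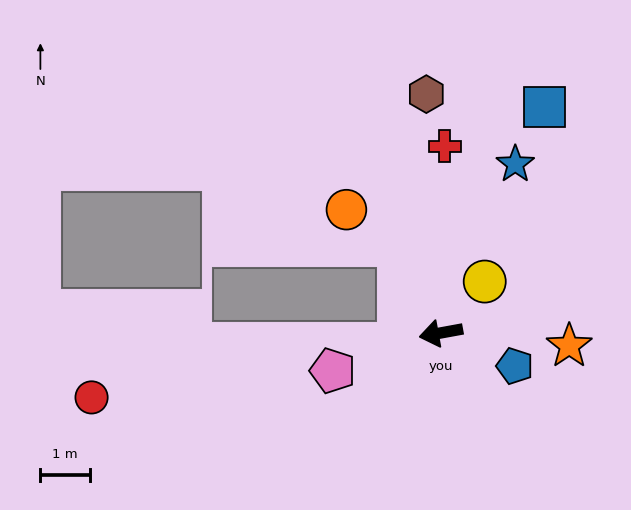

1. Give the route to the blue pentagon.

turn left 146°, forward 1.6 m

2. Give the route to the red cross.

turn right 102°, forward 3.8 m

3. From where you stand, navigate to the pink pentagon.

turn left 9°, forward 2.3 m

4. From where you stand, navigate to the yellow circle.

turn right 141°, forward 1.4 m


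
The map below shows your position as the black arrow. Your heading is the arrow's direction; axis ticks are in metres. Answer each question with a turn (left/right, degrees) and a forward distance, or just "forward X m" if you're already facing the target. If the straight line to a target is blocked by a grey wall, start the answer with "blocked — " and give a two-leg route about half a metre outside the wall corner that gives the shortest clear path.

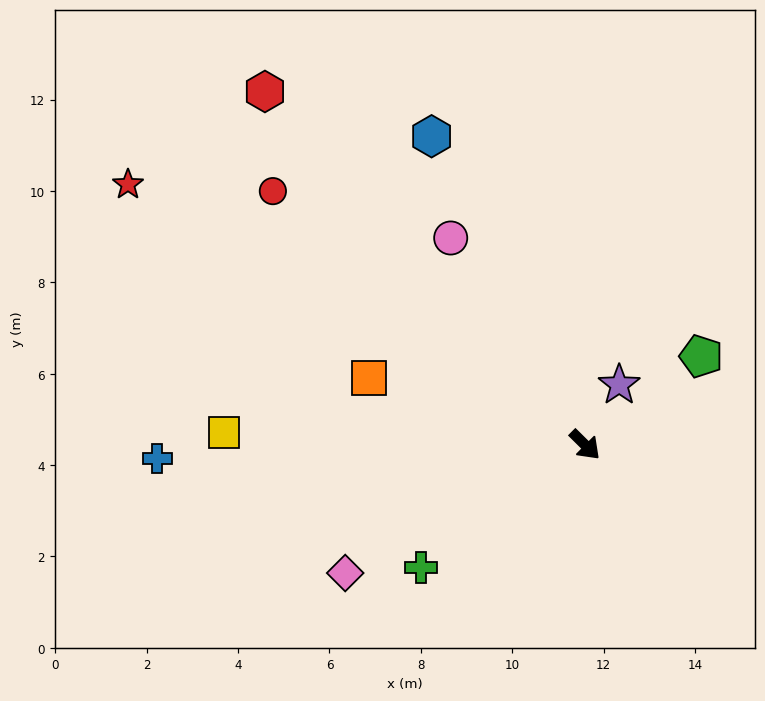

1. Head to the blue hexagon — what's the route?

turn left 161°, forward 7.5 m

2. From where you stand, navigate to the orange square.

turn right 152°, forward 4.9 m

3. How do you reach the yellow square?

turn right 137°, forward 7.9 m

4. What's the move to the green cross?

turn right 99°, forward 4.5 m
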